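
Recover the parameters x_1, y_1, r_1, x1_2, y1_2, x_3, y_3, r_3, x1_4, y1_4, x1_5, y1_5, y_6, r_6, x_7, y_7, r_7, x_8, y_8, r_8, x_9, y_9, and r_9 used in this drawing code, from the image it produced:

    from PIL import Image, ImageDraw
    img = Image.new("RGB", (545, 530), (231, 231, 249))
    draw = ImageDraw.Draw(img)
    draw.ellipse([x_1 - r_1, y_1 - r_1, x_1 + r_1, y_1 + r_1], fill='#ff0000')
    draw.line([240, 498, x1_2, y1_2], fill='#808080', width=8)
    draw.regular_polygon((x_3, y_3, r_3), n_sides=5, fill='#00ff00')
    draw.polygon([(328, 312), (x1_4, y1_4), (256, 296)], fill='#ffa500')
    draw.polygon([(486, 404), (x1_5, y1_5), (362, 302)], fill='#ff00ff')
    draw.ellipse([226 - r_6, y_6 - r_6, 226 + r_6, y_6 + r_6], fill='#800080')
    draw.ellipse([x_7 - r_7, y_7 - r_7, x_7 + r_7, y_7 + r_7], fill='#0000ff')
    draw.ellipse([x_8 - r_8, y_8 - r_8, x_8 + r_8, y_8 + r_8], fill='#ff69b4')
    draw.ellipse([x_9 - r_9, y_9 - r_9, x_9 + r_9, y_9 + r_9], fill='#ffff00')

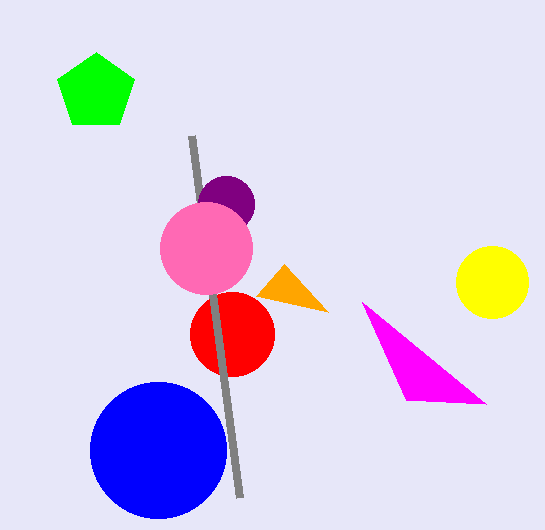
x_1 = 232, y_1 = 334, r_1 = 42, x1_2 = 192, y1_2 = 136, x_3 = 96, y_3 = 92, r_3 = 40, x1_4 = 284, y1_4 = 264, x1_5 = 406, y1_5 = 400, y_6 = 204, r_6 = 28, x_7 = 158, y_7 = 450, r_7 = 68, x_8 = 206, y_8 = 248, r_8 = 46, x_9 = 492, y_9 = 282, r_9 = 36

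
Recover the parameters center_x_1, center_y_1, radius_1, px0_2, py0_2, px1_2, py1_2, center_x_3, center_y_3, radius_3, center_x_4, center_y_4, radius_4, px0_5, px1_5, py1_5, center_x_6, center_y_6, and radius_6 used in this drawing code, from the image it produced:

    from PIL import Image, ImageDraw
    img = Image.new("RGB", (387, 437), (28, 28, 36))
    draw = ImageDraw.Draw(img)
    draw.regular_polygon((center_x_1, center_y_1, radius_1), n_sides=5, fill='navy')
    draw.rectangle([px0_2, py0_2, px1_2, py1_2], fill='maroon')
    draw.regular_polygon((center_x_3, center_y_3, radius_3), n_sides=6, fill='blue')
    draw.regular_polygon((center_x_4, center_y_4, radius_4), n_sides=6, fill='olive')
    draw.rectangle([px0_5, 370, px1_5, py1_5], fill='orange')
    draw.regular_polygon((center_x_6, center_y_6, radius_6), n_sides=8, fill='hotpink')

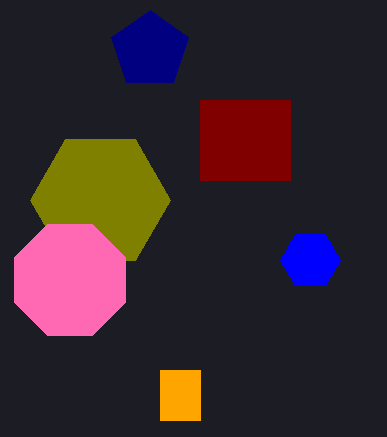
center_x_1 = 150, center_y_1 = 50, radius_1 = 40, px0_2 = 200, py0_2 = 100, px1_2 = 290, py1_2 = 180, center_x_3 = 310, center_y_3 = 260, radius_3 = 30, center_x_4 = 100, center_y_4 = 200, radius_4 = 70, px0_5 = 160, px1_5 = 200, py1_5 = 420, center_x_6 = 70, center_y_6 = 280, radius_6 = 60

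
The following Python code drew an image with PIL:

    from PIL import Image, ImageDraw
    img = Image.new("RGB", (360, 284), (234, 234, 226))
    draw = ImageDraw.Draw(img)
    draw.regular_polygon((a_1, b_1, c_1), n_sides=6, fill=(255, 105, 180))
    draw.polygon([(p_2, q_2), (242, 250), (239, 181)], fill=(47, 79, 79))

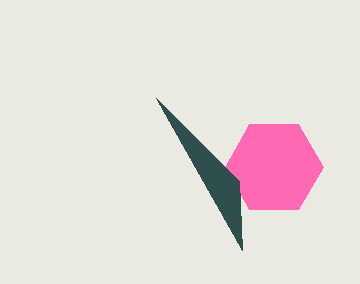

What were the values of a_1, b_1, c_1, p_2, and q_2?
a_1 = 274
b_1 = 167
c_1 = 49
p_2 = 156
q_2 = 98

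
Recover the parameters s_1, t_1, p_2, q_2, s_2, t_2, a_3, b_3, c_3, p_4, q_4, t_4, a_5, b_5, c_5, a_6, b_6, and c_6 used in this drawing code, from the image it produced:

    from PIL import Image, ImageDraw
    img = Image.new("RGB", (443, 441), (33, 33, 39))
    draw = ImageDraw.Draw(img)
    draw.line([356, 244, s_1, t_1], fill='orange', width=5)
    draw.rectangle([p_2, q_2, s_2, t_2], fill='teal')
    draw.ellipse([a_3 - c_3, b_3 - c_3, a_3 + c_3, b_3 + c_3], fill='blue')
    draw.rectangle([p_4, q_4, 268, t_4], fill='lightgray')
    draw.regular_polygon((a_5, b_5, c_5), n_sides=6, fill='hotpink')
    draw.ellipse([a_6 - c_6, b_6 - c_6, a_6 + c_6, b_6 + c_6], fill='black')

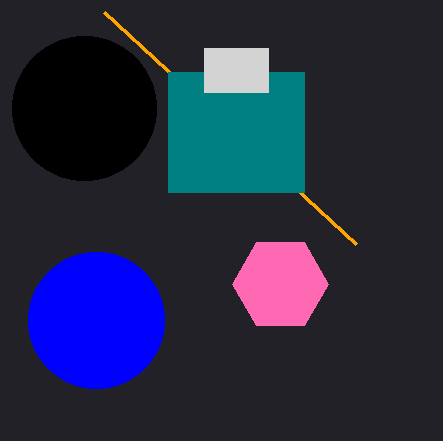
s_1 = 104, t_1 = 12, p_2 = 168, q_2 = 72, s_2 = 304, t_2 = 192, a_3 = 96, b_3 = 320, c_3 = 68, p_4 = 204, q_4 = 48, t_4 = 92, a_5 = 280, b_5 = 284, c_5 = 48, a_6 = 84, b_6 = 108, c_6 = 72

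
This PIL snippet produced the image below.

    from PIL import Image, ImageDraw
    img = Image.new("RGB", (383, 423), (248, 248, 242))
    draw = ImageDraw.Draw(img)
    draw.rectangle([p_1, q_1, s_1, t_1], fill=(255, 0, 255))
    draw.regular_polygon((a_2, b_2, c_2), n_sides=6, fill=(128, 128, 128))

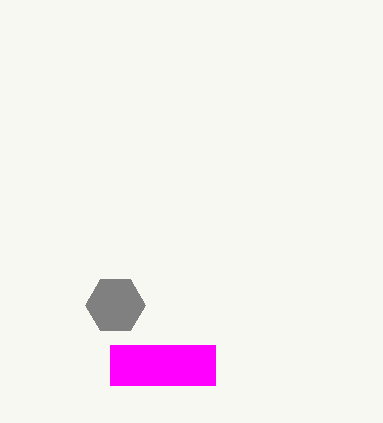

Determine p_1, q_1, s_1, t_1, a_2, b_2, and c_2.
p_1 = 110; q_1 = 345; s_1 = 215; t_1 = 385; a_2 = 115; b_2 = 305; c_2 = 30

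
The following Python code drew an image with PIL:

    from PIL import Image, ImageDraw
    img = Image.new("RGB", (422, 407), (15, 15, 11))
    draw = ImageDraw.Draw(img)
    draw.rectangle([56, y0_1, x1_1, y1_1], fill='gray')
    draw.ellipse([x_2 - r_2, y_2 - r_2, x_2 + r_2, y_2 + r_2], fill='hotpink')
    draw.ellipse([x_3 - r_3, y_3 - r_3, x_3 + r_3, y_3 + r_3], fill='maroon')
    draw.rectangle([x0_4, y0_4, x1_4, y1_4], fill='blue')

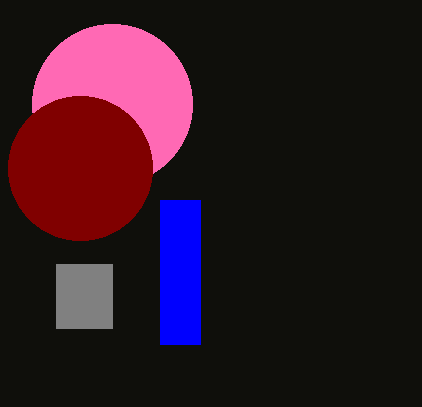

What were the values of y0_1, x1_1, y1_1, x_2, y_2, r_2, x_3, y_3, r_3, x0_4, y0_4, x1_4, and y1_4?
y0_1 = 264
x1_1 = 112
y1_1 = 328
x_2 = 112
y_2 = 104
r_2 = 80
x_3 = 80
y_3 = 168
r_3 = 72
x0_4 = 160
y0_4 = 200
x1_4 = 200
y1_4 = 344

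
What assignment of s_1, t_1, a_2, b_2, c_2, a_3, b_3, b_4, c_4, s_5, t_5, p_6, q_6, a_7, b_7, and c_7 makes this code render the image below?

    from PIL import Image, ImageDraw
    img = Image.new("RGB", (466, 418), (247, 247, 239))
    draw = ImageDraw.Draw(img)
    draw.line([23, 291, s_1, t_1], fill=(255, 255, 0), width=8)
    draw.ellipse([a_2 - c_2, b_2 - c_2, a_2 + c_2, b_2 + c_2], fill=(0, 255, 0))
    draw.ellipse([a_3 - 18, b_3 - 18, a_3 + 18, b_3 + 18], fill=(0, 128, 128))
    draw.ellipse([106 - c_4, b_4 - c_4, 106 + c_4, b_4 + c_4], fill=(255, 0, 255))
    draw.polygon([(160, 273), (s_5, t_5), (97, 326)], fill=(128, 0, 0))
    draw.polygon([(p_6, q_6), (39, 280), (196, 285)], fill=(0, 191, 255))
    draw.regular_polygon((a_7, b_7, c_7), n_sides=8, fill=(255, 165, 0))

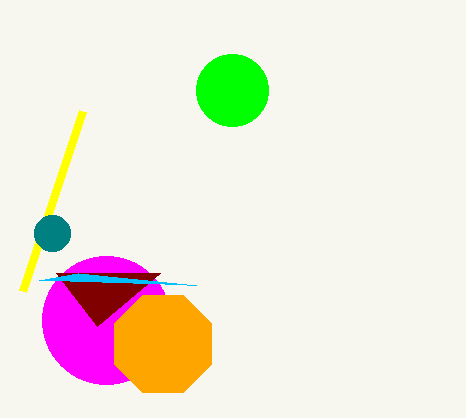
s_1 = 83, t_1 = 111, a_2 = 232, b_2 = 90, c_2 = 36, a_3 = 52, b_3 = 233, b_4 = 320, c_4 = 64, s_5 = 56, t_5 = 273, p_6 = 78, q_6 = 273, a_7 = 163, b_7 = 344, c_7 = 53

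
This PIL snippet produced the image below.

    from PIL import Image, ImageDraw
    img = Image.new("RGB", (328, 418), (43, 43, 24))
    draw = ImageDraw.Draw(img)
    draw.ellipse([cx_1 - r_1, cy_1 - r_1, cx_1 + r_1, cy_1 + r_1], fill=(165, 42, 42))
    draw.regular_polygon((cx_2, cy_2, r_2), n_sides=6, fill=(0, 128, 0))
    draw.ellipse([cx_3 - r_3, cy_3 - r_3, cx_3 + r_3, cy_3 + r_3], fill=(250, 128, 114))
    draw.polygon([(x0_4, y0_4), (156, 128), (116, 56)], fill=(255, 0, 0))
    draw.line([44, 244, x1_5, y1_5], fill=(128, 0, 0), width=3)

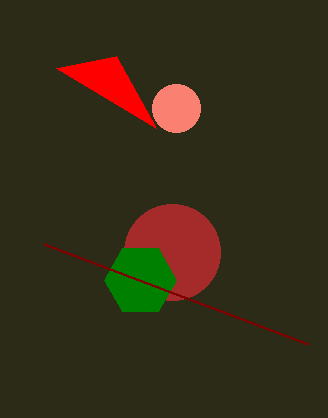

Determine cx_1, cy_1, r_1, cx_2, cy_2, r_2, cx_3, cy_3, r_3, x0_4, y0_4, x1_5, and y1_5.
cx_1 = 172, cy_1 = 252, r_1 = 48, cx_2 = 140, cy_2 = 280, r_2 = 36, cx_3 = 176, cy_3 = 108, r_3 = 24, x0_4 = 56, y0_4 = 68, x1_5 = 308, y1_5 = 344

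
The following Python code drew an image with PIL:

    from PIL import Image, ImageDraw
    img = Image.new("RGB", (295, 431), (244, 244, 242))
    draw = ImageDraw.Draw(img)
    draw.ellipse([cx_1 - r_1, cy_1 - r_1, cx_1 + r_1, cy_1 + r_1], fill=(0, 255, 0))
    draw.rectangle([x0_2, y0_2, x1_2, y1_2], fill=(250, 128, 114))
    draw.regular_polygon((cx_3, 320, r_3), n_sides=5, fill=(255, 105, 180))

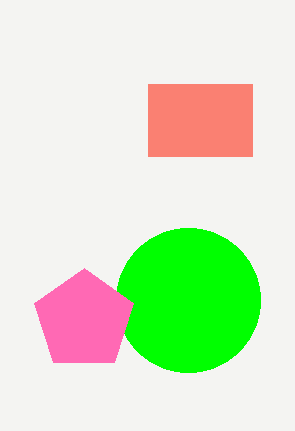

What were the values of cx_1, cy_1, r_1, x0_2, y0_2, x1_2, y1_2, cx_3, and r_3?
cx_1 = 188
cy_1 = 300
r_1 = 72
x0_2 = 148
y0_2 = 84
x1_2 = 252
y1_2 = 156
cx_3 = 84
r_3 = 52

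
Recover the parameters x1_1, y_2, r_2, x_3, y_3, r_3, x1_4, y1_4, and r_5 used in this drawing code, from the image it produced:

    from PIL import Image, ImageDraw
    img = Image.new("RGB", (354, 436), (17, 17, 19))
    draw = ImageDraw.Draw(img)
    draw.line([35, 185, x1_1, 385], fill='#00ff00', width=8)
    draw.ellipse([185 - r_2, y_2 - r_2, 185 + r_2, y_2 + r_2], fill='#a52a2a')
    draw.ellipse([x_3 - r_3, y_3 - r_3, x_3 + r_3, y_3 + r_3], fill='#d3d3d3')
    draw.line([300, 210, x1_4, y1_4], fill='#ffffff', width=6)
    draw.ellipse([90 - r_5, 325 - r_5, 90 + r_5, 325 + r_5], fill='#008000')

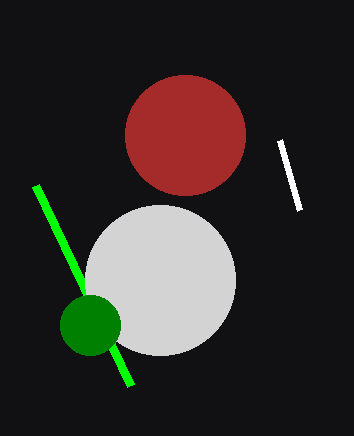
x1_1 = 130
y_2 = 135
r_2 = 60
x_3 = 160
y_3 = 280
r_3 = 75
x1_4 = 280
y1_4 = 140
r_5 = 30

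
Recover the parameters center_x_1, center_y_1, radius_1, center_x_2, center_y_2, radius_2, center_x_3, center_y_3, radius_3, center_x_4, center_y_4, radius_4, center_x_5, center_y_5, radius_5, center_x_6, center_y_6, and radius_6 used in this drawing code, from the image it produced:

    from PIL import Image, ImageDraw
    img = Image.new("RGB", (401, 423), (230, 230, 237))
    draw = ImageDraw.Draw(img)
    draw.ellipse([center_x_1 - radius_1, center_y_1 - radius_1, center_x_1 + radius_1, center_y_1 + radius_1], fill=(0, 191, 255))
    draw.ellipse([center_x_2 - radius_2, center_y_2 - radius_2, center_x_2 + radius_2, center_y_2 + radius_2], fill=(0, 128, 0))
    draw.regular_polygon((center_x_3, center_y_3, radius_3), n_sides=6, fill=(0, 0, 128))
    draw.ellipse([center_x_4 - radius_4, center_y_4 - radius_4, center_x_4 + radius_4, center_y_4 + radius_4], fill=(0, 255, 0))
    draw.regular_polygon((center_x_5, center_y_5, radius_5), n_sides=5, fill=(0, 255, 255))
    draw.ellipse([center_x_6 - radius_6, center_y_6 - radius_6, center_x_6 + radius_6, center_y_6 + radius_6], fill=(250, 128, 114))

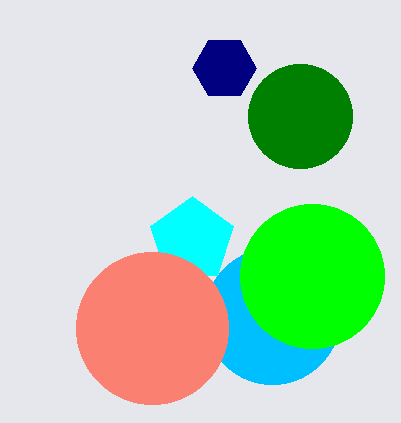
center_x_1 = 272; center_y_1 = 316; radius_1 = 68; center_x_2 = 300; center_y_2 = 116; radius_2 = 52; center_x_3 = 224; center_y_3 = 68; radius_3 = 32; center_x_4 = 312; center_y_4 = 276; radius_4 = 72; center_x_5 = 192; center_y_5 = 240; radius_5 = 44; center_x_6 = 152; center_y_6 = 328; radius_6 = 76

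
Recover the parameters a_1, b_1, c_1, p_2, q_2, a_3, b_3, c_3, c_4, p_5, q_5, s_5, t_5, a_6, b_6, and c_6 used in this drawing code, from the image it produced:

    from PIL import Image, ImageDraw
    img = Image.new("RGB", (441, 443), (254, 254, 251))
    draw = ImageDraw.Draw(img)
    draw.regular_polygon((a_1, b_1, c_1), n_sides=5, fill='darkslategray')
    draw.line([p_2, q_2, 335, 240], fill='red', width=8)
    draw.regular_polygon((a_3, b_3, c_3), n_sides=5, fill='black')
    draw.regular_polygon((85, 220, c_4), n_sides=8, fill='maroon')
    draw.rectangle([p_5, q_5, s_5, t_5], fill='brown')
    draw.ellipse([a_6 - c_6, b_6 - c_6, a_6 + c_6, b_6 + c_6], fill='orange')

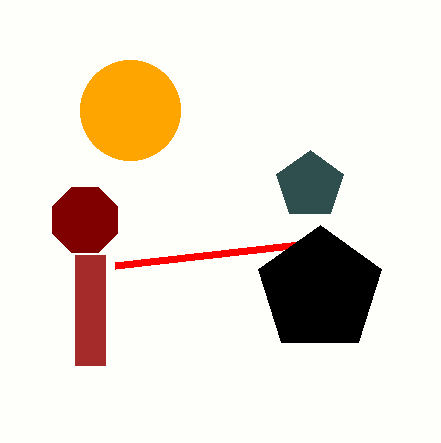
a_1 = 310
b_1 = 185
c_1 = 35
p_2 = 115
q_2 = 265
a_3 = 320
b_3 = 290
c_3 = 65
c_4 = 35
p_5 = 75
q_5 = 255
s_5 = 105
t_5 = 365
a_6 = 130
b_6 = 110
c_6 = 50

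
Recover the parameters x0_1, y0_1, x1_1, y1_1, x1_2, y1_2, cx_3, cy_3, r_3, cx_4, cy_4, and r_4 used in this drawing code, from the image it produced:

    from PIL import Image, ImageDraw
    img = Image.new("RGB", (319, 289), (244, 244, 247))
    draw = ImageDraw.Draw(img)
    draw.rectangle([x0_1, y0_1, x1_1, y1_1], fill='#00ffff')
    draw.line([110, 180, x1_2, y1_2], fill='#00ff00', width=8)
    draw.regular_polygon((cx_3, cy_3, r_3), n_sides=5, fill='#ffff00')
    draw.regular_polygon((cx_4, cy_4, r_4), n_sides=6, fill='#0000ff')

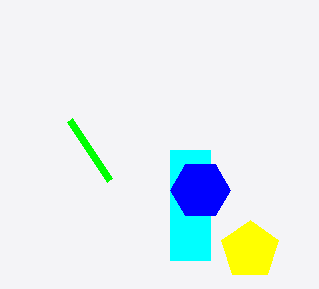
x0_1 = 170
y0_1 = 150
x1_1 = 210
y1_1 = 260
x1_2 = 70
y1_2 = 120
cx_3 = 250
cy_3 = 250
r_3 = 30
cx_4 = 200
cy_4 = 190
r_4 = 30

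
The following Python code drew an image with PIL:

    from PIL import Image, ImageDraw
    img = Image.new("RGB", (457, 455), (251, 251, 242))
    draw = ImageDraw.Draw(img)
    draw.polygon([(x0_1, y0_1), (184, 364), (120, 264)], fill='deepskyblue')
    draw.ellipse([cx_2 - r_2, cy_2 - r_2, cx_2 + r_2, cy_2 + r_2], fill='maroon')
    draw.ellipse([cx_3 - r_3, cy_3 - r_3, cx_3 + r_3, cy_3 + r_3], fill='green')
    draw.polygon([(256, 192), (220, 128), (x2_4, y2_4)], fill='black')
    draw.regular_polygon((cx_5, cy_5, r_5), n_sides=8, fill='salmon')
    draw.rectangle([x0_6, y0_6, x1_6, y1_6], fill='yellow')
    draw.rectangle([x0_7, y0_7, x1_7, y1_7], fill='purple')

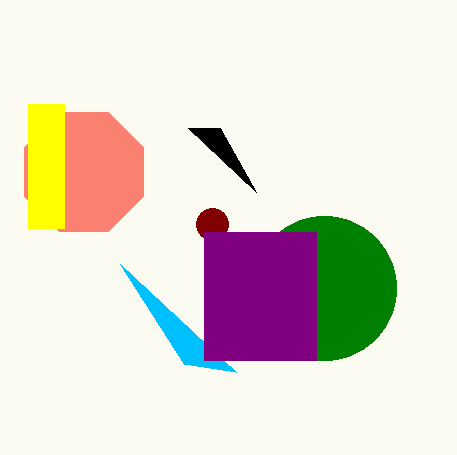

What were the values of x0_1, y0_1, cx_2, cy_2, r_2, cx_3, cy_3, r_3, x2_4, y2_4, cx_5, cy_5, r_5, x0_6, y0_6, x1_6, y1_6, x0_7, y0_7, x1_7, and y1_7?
x0_1 = 236; y0_1 = 372; cx_2 = 212; cy_2 = 224; r_2 = 16; cx_3 = 324; cy_3 = 288; r_3 = 72; x2_4 = 188; y2_4 = 128; cx_5 = 84; cy_5 = 172; r_5 = 64; x0_6 = 28; y0_6 = 104; x1_6 = 64; y1_6 = 228; x0_7 = 204; y0_7 = 232; x1_7 = 316; y1_7 = 360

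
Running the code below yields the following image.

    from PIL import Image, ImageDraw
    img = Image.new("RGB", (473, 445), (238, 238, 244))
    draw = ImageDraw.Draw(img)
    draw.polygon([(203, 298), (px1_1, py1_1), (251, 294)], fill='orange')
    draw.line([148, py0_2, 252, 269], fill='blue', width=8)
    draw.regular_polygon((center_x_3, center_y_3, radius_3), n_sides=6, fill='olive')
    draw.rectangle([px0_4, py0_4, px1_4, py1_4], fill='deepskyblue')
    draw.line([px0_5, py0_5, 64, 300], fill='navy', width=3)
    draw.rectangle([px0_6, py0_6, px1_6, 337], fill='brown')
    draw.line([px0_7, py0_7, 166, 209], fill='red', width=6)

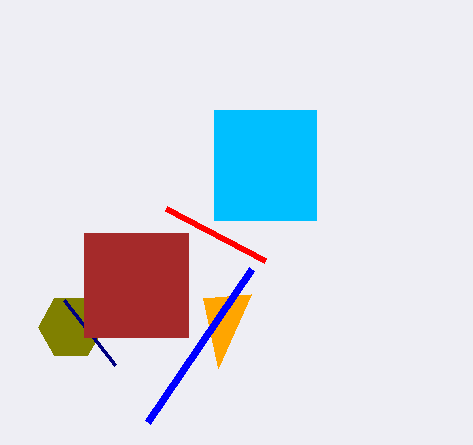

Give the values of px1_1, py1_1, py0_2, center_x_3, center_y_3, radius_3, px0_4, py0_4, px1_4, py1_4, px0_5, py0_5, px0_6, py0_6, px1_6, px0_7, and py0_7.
px1_1 = 218, py1_1 = 368, py0_2 = 422, center_x_3 = 71, center_y_3 = 327, radius_3 = 33, px0_4 = 214, py0_4 = 110, px1_4 = 316, py1_4 = 220, px0_5 = 115, py0_5 = 365, px0_6 = 84, py0_6 = 233, px1_6 = 188, px0_7 = 265, py0_7 = 261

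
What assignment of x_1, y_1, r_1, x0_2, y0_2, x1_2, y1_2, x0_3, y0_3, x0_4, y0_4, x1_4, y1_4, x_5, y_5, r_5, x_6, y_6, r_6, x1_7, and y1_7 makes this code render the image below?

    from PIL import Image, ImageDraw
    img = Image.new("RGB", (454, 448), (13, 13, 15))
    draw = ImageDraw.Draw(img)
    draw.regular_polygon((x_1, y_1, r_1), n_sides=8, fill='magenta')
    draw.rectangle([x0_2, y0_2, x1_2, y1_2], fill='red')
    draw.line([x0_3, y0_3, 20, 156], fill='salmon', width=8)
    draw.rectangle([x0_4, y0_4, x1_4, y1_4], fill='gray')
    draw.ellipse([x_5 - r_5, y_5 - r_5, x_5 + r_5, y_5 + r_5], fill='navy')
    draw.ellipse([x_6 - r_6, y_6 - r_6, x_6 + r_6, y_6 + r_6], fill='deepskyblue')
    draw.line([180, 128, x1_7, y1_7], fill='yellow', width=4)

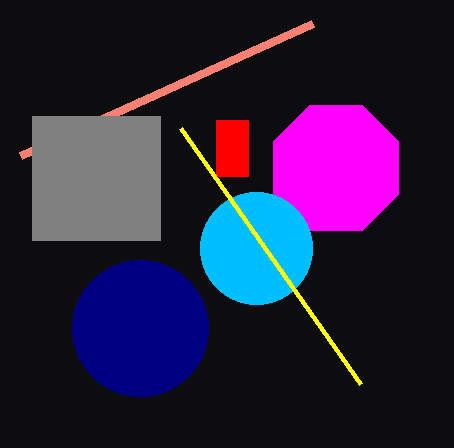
x_1 = 336
y_1 = 168
r_1 = 68
x0_2 = 216
y0_2 = 120
x1_2 = 248
y1_2 = 176
x0_3 = 312
y0_3 = 24
x0_4 = 32
y0_4 = 116
x1_4 = 160
y1_4 = 240
x_5 = 140
y_5 = 328
r_5 = 68
x_6 = 256
y_6 = 248
r_6 = 56
x1_7 = 360
y1_7 = 384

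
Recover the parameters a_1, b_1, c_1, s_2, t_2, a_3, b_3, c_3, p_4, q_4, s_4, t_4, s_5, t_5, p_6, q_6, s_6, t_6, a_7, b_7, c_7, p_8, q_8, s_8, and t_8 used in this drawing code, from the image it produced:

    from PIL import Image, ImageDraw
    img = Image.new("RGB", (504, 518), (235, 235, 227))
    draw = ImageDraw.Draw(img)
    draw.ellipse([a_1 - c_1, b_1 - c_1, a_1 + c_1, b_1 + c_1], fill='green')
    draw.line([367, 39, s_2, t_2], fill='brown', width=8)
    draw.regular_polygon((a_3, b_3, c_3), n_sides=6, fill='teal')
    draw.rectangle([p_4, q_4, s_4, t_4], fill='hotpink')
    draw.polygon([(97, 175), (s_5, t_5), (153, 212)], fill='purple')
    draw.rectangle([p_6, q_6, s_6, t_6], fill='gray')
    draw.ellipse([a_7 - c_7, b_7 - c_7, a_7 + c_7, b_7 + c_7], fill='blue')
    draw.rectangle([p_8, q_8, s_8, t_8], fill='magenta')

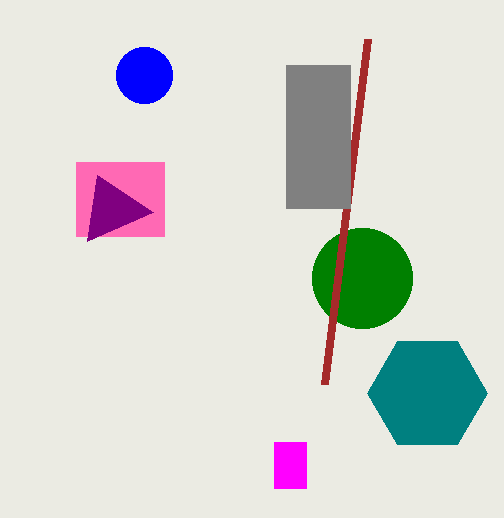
a_1 = 362
b_1 = 278
c_1 = 50
s_2 = 324
t_2 = 384
a_3 = 427
b_3 = 393
c_3 = 60
p_4 = 76
q_4 = 162
s_4 = 164
t_4 = 236
s_5 = 87
t_5 = 241
p_6 = 286
q_6 = 65
s_6 = 350
t_6 = 208
a_7 = 144
b_7 = 75
c_7 = 28
p_8 = 274
q_8 = 442
s_8 = 306
t_8 = 488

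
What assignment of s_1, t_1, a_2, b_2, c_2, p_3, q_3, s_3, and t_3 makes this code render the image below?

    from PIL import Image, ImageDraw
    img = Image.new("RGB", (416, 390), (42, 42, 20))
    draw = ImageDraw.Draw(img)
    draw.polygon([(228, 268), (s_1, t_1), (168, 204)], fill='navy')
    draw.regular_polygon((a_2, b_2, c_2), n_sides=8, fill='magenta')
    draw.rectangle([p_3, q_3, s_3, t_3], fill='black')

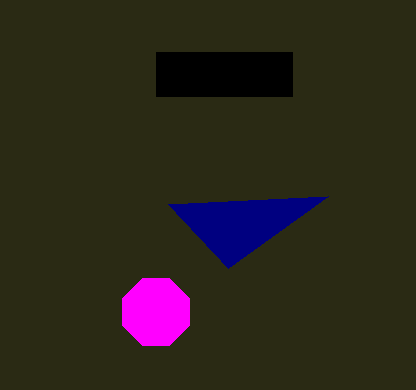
s_1 = 328
t_1 = 196
a_2 = 156
b_2 = 312
c_2 = 36
p_3 = 156
q_3 = 52
s_3 = 292
t_3 = 96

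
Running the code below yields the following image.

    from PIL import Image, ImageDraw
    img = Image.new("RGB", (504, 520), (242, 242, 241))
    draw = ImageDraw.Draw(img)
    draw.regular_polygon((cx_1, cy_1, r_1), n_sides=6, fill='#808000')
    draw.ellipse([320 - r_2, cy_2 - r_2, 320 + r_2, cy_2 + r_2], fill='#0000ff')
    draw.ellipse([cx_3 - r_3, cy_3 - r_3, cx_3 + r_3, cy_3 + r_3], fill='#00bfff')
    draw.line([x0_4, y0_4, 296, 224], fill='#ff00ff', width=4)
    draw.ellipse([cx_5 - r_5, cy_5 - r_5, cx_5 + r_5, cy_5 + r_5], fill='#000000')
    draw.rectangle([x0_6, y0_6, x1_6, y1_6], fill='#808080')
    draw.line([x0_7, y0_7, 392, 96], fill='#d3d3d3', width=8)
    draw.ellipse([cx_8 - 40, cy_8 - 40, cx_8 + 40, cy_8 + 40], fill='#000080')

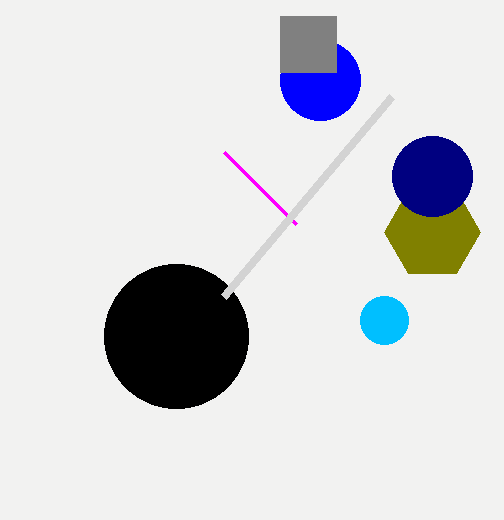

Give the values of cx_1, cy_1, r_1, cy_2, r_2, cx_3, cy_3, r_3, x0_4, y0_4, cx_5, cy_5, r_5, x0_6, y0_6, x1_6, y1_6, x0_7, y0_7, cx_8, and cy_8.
cx_1 = 432, cy_1 = 232, r_1 = 48, cy_2 = 80, r_2 = 40, cx_3 = 384, cy_3 = 320, r_3 = 24, x0_4 = 224, y0_4 = 152, cx_5 = 176, cy_5 = 336, r_5 = 72, x0_6 = 280, y0_6 = 16, x1_6 = 336, y1_6 = 72, x0_7 = 224, y0_7 = 296, cx_8 = 432, cy_8 = 176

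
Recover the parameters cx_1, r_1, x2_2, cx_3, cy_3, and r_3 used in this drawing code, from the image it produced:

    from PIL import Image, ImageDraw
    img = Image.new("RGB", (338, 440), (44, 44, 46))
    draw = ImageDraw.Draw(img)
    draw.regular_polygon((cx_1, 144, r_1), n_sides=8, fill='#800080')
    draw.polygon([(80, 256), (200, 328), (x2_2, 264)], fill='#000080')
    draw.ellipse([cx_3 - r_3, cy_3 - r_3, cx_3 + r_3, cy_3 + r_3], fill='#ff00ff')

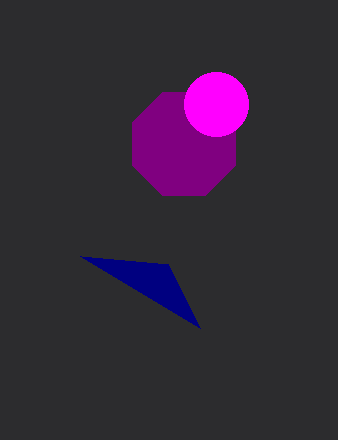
cx_1 = 184
r_1 = 56
x2_2 = 168
cx_3 = 216
cy_3 = 104
r_3 = 32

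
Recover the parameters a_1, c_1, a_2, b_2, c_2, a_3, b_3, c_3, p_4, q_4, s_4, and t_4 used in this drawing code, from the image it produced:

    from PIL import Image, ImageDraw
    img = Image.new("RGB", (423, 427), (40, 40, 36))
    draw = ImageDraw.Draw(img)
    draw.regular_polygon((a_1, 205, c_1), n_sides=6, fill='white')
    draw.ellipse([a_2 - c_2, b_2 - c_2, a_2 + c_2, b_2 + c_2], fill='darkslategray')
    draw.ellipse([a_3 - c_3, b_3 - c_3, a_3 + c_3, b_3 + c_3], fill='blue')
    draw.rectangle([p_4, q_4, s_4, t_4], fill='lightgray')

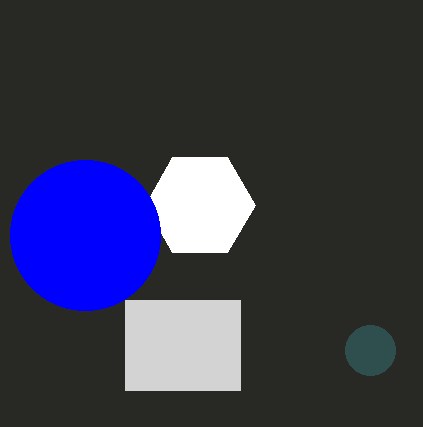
a_1 = 200, c_1 = 55, a_2 = 370, b_2 = 350, c_2 = 25, a_3 = 85, b_3 = 235, c_3 = 75, p_4 = 125, q_4 = 300, s_4 = 240, t_4 = 390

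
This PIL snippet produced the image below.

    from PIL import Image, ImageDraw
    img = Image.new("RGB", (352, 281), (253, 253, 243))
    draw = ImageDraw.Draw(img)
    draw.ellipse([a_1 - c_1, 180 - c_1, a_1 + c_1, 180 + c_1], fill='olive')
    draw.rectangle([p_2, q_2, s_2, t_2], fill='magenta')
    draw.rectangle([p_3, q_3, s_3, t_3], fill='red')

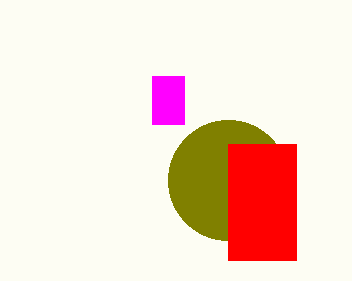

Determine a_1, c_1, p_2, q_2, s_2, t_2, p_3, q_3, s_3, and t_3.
a_1 = 228
c_1 = 60
p_2 = 152
q_2 = 76
s_2 = 184
t_2 = 124
p_3 = 228
q_3 = 144
s_3 = 296
t_3 = 260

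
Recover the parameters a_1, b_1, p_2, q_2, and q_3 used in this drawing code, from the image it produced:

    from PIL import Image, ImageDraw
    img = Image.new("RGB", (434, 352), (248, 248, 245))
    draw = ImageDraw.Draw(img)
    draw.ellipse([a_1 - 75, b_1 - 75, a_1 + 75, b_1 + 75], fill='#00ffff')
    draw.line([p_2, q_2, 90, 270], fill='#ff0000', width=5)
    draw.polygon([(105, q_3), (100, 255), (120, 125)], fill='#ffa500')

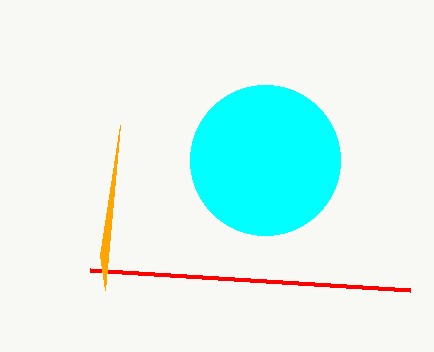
a_1 = 265; b_1 = 160; p_2 = 410; q_2 = 290; q_3 = 290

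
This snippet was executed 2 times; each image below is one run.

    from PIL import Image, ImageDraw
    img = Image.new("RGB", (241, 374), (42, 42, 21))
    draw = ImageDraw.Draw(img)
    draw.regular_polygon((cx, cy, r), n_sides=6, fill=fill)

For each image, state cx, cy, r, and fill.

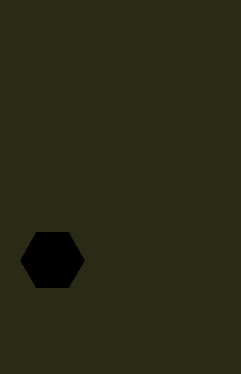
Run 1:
cx = 52, cy = 260, r = 32, fill = 'black'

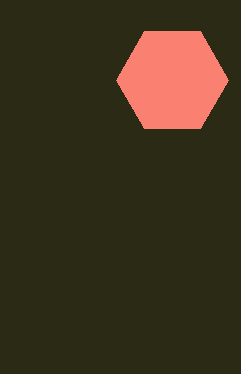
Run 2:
cx = 172
cy = 80
r = 56
fill = 'salmon'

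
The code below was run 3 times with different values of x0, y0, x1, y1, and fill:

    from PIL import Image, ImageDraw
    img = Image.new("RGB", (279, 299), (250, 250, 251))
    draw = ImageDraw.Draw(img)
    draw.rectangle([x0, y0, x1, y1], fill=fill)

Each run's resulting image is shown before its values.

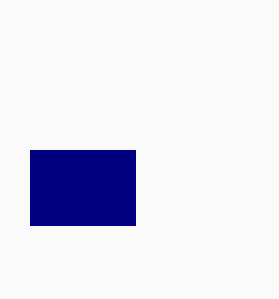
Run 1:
x0 = 30
y0 = 150
x1 = 135
y1 = 225
fill = 'navy'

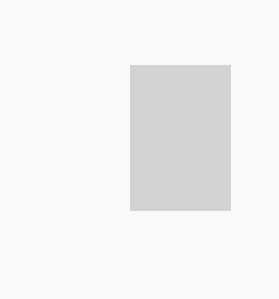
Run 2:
x0 = 130, y0 = 65, x1 = 230, y1 = 210, fill = 'lightgray'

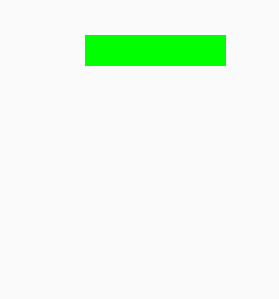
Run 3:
x0 = 85; y0 = 35; x1 = 225; y1 = 65; fill = 'lime'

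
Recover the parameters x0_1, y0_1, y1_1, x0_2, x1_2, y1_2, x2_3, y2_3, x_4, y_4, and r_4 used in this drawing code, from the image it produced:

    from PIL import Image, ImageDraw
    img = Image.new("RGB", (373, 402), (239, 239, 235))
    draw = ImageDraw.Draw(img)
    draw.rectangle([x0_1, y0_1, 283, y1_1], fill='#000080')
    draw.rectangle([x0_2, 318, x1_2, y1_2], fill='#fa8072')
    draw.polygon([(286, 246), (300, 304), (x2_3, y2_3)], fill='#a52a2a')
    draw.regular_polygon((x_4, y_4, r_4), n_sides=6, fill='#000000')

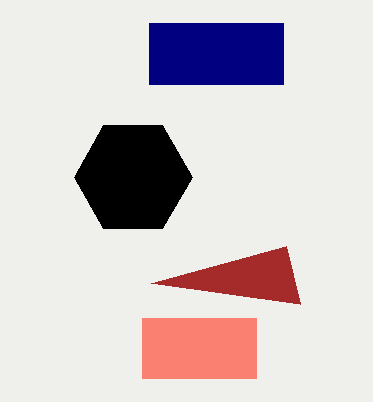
x0_1 = 149
y0_1 = 23
y1_1 = 84
x0_2 = 142
x1_2 = 256
y1_2 = 378
x2_3 = 151
y2_3 = 283
x_4 = 133
y_4 = 177
r_4 = 59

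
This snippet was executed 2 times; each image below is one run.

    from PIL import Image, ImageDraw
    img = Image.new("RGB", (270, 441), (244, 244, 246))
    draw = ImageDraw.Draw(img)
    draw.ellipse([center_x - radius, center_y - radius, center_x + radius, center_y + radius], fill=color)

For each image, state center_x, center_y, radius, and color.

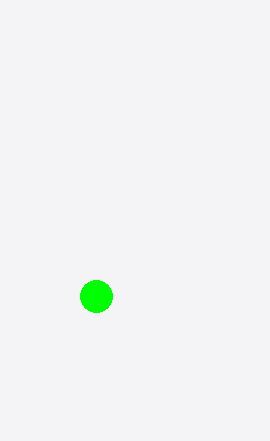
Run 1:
center_x = 96, center_y = 296, radius = 16, color = 'lime'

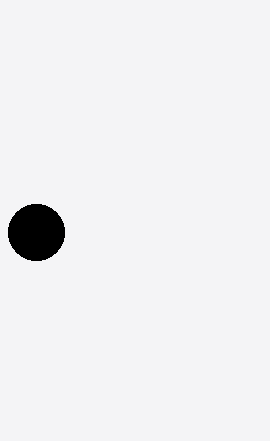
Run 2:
center_x = 36
center_y = 232
radius = 28
color = 'black'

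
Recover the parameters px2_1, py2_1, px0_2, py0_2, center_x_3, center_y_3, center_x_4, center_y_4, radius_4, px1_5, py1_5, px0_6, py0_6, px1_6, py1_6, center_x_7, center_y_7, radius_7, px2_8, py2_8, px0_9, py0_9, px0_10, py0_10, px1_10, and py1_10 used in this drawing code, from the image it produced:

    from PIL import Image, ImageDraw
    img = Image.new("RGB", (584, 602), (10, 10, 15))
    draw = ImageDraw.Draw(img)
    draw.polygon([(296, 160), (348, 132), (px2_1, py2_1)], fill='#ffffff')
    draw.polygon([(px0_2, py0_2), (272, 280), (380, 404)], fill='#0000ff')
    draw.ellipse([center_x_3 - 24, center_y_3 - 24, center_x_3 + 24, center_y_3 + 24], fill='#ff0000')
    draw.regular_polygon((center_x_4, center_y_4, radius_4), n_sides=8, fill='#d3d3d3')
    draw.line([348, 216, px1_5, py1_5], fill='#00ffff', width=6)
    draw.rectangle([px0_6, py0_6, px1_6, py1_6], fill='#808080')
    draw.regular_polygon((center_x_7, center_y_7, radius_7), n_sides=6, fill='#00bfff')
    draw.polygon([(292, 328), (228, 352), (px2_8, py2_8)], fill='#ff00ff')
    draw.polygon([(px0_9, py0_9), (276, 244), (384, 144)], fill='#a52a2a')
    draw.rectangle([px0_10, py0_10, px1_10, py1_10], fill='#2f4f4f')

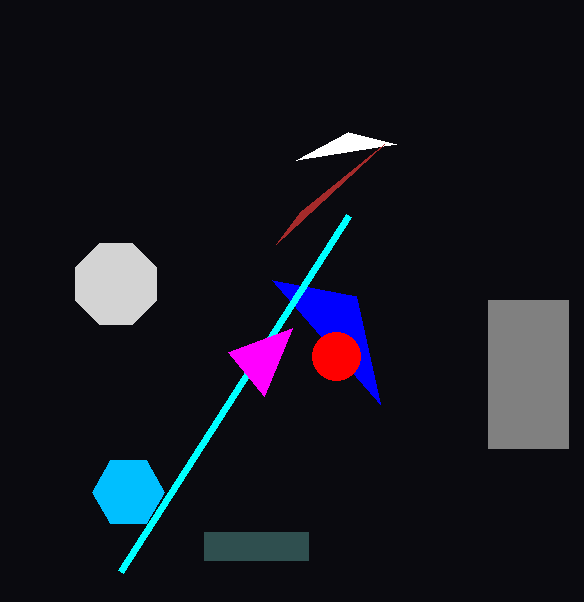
px2_1 = 396, py2_1 = 144, px0_2 = 356, py0_2 = 296, center_x_3 = 336, center_y_3 = 356, center_x_4 = 116, center_y_4 = 284, radius_4 = 44, px1_5 = 120, py1_5 = 572, px0_6 = 488, py0_6 = 300, px1_6 = 568, py1_6 = 448, center_x_7 = 128, center_y_7 = 492, radius_7 = 36, px2_8 = 264, py2_8 = 396, px0_9 = 300, py0_9 = 212, px0_10 = 204, py0_10 = 532, px1_10 = 308, py1_10 = 560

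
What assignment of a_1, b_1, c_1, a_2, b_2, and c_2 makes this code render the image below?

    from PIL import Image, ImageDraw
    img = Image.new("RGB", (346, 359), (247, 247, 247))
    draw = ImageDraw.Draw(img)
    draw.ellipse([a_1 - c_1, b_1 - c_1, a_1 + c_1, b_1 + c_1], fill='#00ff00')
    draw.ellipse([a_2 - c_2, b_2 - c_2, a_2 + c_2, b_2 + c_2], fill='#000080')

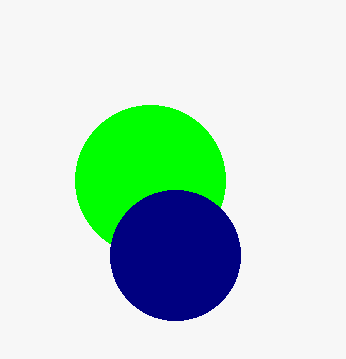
a_1 = 150, b_1 = 180, c_1 = 75, a_2 = 175, b_2 = 255, c_2 = 65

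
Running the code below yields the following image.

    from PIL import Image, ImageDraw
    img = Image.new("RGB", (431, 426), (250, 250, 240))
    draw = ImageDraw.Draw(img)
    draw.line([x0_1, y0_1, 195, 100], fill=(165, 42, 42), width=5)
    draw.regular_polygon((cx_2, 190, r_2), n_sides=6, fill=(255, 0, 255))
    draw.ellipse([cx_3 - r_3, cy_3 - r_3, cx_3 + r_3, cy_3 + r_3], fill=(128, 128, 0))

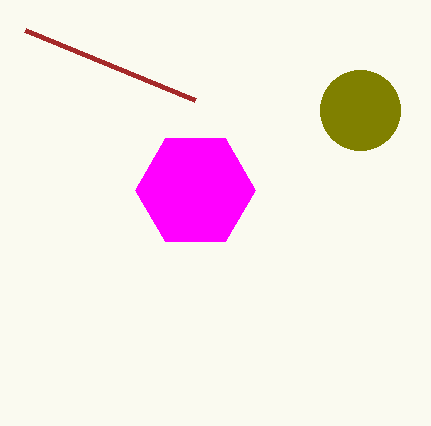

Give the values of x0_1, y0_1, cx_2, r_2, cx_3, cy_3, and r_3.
x0_1 = 25, y0_1 = 30, cx_2 = 195, r_2 = 60, cx_3 = 360, cy_3 = 110, r_3 = 40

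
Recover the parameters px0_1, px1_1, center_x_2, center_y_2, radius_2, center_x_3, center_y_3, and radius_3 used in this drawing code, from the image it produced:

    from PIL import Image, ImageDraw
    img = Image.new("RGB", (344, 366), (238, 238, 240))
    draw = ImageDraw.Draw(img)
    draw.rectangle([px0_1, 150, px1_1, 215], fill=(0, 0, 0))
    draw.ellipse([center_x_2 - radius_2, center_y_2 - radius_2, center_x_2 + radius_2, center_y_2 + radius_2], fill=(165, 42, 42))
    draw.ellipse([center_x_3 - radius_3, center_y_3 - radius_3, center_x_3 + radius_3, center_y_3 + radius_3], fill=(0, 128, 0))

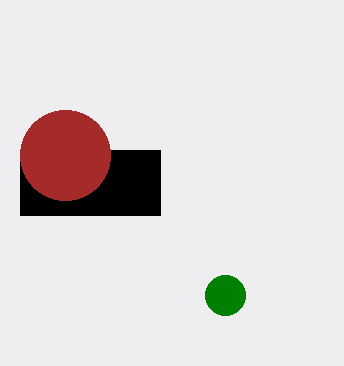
px0_1 = 20
px1_1 = 160
center_x_2 = 65
center_y_2 = 155
radius_2 = 45
center_x_3 = 225
center_y_3 = 295
radius_3 = 20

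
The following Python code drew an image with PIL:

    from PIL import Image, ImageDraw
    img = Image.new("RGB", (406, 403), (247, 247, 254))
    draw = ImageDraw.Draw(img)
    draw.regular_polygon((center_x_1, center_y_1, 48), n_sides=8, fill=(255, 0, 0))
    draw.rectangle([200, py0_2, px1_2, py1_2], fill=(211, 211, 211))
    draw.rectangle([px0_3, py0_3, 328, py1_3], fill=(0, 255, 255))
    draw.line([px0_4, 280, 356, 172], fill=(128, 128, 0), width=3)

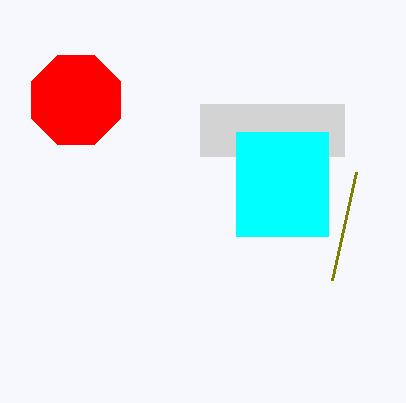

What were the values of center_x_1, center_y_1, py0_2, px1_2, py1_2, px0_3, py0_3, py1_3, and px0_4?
center_x_1 = 76
center_y_1 = 100
py0_2 = 104
px1_2 = 344
py1_2 = 156
px0_3 = 236
py0_3 = 132
py1_3 = 236
px0_4 = 332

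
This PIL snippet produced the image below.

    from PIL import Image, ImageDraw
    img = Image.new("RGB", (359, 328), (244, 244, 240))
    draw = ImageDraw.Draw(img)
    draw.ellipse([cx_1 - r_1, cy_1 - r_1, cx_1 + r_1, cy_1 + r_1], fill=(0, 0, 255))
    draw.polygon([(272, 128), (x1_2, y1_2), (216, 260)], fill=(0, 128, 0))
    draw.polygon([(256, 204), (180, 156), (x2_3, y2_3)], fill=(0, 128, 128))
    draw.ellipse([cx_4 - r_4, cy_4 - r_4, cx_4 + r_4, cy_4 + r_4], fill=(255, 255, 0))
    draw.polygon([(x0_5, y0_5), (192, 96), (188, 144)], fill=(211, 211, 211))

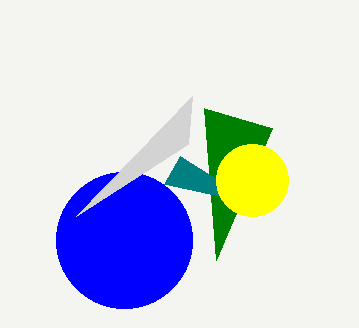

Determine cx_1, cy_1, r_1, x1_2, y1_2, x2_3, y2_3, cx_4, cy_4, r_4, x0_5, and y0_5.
cx_1 = 124
cy_1 = 240
r_1 = 68
x1_2 = 204
y1_2 = 108
x2_3 = 164
y2_3 = 184
cx_4 = 252
cy_4 = 180
r_4 = 36
x0_5 = 76
y0_5 = 216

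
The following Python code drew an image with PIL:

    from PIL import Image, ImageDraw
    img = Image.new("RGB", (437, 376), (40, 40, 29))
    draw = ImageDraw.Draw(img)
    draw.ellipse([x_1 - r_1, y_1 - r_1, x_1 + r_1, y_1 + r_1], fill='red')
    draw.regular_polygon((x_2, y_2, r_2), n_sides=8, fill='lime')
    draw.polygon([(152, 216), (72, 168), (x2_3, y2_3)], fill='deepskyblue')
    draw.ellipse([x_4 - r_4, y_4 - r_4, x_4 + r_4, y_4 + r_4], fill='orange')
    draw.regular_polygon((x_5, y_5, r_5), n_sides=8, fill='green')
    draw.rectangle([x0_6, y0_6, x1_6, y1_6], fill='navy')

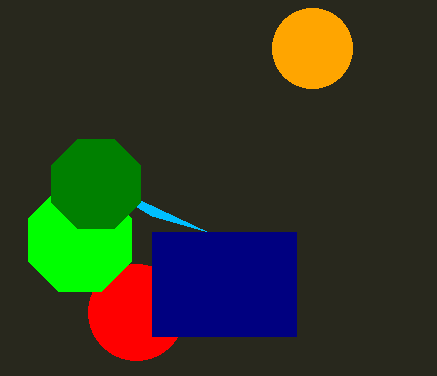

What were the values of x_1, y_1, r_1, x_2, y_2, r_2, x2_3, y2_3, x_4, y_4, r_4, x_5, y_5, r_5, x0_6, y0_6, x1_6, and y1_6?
x_1 = 136
y_1 = 312
r_1 = 48
x_2 = 80
y_2 = 240
r_2 = 56
x2_3 = 208
y2_3 = 232
x_4 = 312
y_4 = 48
r_4 = 40
x_5 = 96
y_5 = 184
r_5 = 48
x0_6 = 152
y0_6 = 232
x1_6 = 296
y1_6 = 336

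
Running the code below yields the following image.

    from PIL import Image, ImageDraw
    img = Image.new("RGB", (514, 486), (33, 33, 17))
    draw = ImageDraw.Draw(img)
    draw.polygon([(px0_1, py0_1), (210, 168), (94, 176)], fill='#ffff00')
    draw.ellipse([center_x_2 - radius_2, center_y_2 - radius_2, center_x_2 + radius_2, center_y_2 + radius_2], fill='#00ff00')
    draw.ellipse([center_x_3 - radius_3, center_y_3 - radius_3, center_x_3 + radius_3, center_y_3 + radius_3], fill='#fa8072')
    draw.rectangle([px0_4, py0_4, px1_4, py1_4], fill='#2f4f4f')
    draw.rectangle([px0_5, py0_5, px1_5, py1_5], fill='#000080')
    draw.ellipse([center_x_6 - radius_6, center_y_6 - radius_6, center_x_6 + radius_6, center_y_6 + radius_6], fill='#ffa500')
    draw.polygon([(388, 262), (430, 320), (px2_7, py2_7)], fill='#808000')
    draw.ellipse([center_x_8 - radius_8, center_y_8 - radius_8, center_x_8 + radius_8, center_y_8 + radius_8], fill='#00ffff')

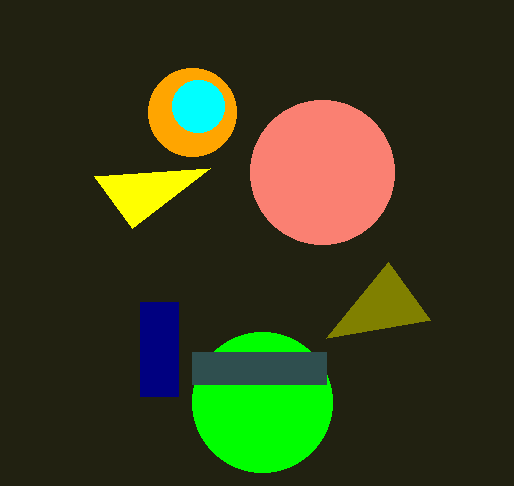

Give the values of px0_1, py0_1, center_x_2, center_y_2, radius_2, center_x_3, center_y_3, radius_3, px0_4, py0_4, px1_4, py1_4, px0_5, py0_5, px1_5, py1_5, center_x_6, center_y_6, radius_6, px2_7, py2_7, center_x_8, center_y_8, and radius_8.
px0_1 = 132, py0_1 = 228, center_x_2 = 262, center_y_2 = 402, radius_2 = 70, center_x_3 = 322, center_y_3 = 172, radius_3 = 72, px0_4 = 192, py0_4 = 352, px1_4 = 326, py1_4 = 384, px0_5 = 140, py0_5 = 302, px1_5 = 178, py1_5 = 396, center_x_6 = 192, center_y_6 = 112, radius_6 = 44, px2_7 = 326, py2_7 = 338, center_x_8 = 198, center_y_8 = 106, radius_8 = 26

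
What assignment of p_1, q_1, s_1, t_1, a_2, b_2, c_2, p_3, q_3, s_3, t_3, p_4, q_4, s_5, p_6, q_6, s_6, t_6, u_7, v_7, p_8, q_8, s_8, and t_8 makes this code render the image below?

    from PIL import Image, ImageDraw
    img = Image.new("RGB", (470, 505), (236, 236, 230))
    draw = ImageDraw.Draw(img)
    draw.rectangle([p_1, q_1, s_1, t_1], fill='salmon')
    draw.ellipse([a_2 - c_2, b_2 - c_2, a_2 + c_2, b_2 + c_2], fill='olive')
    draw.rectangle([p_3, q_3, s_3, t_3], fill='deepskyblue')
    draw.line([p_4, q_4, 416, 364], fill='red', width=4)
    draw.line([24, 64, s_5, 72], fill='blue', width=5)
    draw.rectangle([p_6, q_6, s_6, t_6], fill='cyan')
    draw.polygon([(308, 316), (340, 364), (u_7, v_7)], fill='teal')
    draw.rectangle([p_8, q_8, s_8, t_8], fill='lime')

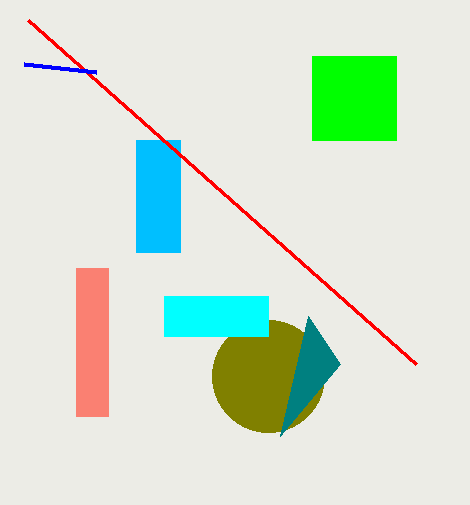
p_1 = 76
q_1 = 268
s_1 = 108
t_1 = 416
a_2 = 268
b_2 = 376
c_2 = 56
p_3 = 136
q_3 = 140
s_3 = 180
t_3 = 252
p_4 = 28
q_4 = 20
s_5 = 96
p_6 = 164
q_6 = 296
s_6 = 268
t_6 = 336
u_7 = 280
v_7 = 436
p_8 = 312
q_8 = 56
s_8 = 396
t_8 = 140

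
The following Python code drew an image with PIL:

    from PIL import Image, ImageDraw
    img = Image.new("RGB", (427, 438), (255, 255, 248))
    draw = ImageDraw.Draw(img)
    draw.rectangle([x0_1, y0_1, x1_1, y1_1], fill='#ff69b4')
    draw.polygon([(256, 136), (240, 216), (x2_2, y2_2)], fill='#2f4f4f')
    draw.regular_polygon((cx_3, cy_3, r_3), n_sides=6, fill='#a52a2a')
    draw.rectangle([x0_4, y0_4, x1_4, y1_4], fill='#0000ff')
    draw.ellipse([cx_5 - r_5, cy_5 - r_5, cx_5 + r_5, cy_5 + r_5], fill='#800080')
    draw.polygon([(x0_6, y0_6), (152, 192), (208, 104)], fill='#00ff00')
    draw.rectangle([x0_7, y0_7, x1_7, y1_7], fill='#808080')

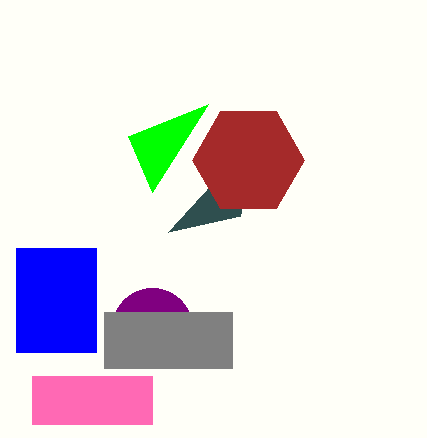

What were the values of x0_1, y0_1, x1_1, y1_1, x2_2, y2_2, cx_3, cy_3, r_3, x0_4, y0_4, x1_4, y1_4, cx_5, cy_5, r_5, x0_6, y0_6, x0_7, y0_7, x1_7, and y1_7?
x0_1 = 32, y0_1 = 376, x1_1 = 152, y1_1 = 424, x2_2 = 168, y2_2 = 232, cx_3 = 248, cy_3 = 160, r_3 = 56, x0_4 = 16, y0_4 = 248, x1_4 = 96, y1_4 = 352, cx_5 = 152, cy_5 = 328, r_5 = 40, x0_6 = 128, y0_6 = 136, x0_7 = 104, y0_7 = 312, x1_7 = 232, y1_7 = 368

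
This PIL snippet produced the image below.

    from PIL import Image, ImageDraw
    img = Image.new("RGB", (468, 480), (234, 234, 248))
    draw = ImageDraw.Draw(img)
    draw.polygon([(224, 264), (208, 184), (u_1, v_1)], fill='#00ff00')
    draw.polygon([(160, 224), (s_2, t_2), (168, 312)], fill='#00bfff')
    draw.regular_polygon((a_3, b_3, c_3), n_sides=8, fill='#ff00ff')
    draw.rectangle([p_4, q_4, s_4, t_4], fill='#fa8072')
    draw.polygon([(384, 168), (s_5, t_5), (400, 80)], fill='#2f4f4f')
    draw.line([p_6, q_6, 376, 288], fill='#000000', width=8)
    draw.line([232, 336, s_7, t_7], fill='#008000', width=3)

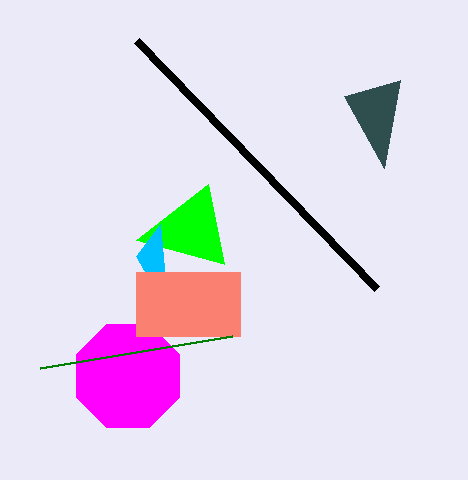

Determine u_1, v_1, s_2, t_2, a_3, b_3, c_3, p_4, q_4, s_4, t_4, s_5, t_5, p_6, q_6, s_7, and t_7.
u_1 = 136; v_1 = 240; s_2 = 136; t_2 = 256; a_3 = 128; b_3 = 376; c_3 = 56; p_4 = 136; q_4 = 272; s_4 = 240; t_4 = 336; s_5 = 344; t_5 = 96; p_6 = 136; q_6 = 40; s_7 = 40; t_7 = 368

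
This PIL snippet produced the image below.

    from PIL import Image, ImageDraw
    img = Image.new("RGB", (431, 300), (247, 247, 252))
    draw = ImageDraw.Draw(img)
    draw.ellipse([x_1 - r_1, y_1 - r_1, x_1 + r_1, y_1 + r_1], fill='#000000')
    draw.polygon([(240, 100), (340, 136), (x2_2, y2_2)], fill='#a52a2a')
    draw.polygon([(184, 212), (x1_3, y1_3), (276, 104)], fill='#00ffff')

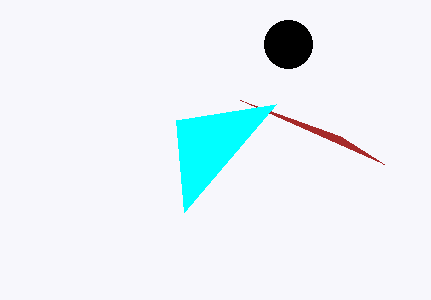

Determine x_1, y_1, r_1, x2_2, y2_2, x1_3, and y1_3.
x_1 = 288, y_1 = 44, r_1 = 24, x2_2 = 384, y2_2 = 164, x1_3 = 176, y1_3 = 120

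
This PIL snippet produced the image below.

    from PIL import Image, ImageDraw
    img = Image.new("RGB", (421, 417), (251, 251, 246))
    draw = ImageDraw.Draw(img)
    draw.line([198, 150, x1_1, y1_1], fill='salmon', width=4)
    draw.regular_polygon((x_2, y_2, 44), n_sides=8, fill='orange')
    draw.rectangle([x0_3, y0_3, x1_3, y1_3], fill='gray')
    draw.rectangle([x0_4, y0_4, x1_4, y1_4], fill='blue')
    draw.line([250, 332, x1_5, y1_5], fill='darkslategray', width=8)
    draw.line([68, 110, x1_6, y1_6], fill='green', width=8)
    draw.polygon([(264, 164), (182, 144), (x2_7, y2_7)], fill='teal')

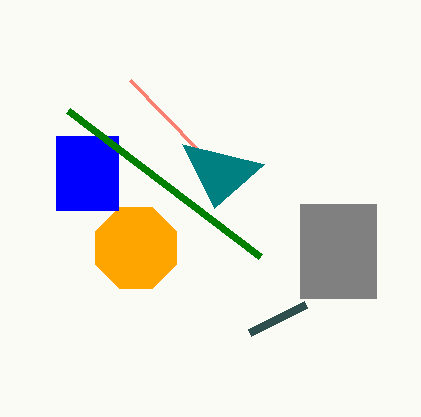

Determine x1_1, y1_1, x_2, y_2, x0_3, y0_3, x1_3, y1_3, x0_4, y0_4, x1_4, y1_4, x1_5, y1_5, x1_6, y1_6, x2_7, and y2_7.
x1_1 = 130, y1_1 = 80, x_2 = 136, y_2 = 248, x0_3 = 300, y0_3 = 204, x1_3 = 376, y1_3 = 298, x0_4 = 56, y0_4 = 136, x1_4 = 118, y1_4 = 210, x1_5 = 306, y1_5 = 304, x1_6 = 260, y1_6 = 256, x2_7 = 214, y2_7 = 208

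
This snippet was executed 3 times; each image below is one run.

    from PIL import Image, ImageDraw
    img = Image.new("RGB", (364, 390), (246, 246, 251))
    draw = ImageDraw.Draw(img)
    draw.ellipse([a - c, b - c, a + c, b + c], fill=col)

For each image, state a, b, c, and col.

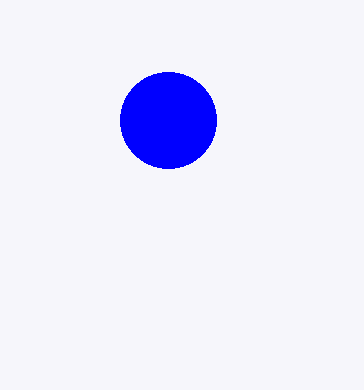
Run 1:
a = 168, b = 120, c = 48, col = 'blue'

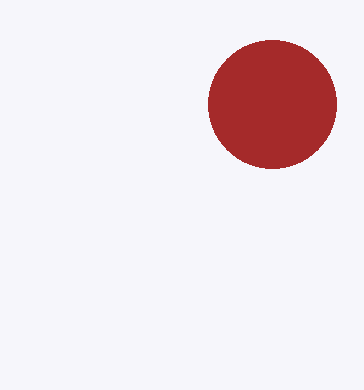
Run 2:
a = 272, b = 104, c = 64, col = 'brown'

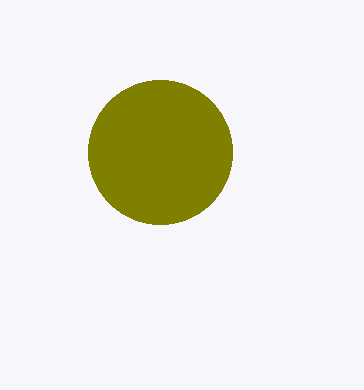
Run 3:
a = 160, b = 152, c = 72, col = 'olive'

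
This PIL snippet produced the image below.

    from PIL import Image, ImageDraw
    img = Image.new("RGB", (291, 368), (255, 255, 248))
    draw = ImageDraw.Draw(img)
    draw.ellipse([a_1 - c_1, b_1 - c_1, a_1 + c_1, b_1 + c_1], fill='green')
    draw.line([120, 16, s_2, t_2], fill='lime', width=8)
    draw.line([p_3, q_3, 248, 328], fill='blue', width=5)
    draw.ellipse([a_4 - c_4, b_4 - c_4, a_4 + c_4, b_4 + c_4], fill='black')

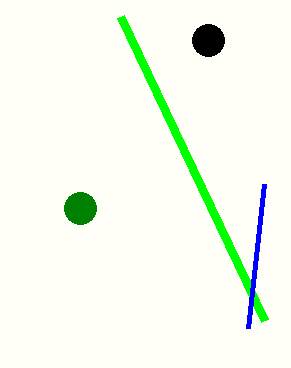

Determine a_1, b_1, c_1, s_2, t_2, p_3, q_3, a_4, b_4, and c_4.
a_1 = 80
b_1 = 208
c_1 = 16
s_2 = 264
t_2 = 320
p_3 = 264
q_3 = 184
a_4 = 208
b_4 = 40
c_4 = 16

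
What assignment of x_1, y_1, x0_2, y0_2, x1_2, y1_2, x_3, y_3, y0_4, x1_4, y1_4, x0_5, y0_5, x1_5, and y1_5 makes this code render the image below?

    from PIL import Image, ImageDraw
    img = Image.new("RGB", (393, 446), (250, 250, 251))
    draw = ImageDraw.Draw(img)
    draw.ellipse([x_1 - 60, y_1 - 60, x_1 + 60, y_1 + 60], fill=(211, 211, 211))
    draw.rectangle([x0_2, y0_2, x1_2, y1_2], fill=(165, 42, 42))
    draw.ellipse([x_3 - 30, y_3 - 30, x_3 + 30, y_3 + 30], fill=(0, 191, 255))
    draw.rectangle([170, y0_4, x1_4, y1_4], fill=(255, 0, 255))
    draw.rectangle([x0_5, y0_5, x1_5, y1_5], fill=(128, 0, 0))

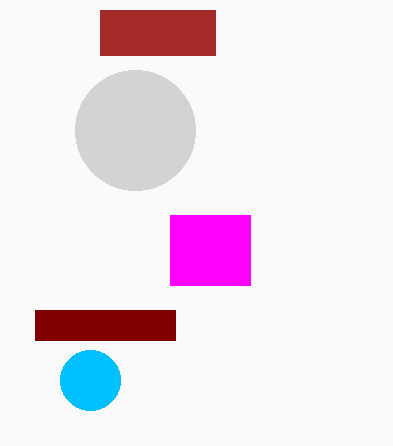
x_1 = 135, y_1 = 130, x0_2 = 100, y0_2 = 10, x1_2 = 215, y1_2 = 55, x_3 = 90, y_3 = 380, y0_4 = 215, x1_4 = 250, y1_4 = 285, x0_5 = 35, y0_5 = 310, x1_5 = 175, y1_5 = 340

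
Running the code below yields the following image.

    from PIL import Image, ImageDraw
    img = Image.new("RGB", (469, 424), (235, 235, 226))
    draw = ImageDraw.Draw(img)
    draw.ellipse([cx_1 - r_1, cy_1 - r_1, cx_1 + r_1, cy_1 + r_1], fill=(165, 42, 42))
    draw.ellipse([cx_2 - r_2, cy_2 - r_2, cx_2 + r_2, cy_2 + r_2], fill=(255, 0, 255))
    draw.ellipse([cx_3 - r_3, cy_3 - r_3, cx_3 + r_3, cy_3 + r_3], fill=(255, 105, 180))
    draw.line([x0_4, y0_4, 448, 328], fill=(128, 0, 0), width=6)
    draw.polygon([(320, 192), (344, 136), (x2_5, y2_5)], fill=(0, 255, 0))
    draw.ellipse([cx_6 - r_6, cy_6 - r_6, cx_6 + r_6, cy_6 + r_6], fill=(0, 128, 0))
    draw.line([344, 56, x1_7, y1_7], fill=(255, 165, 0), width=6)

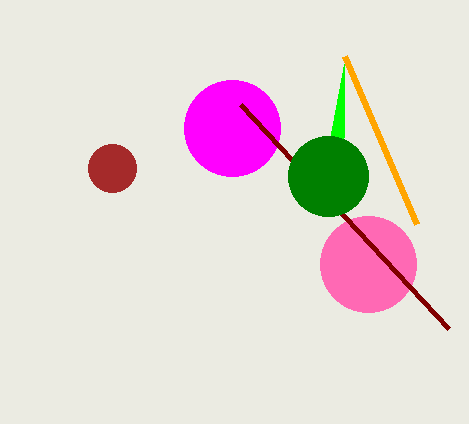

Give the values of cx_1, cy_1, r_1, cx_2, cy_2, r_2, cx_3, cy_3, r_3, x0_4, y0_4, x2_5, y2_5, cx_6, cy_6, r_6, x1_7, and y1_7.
cx_1 = 112; cy_1 = 168; r_1 = 24; cx_2 = 232; cy_2 = 128; r_2 = 48; cx_3 = 368; cy_3 = 264; r_3 = 48; x0_4 = 240; y0_4 = 104; x2_5 = 344; y2_5 = 64; cx_6 = 328; cy_6 = 176; r_6 = 40; x1_7 = 416; y1_7 = 224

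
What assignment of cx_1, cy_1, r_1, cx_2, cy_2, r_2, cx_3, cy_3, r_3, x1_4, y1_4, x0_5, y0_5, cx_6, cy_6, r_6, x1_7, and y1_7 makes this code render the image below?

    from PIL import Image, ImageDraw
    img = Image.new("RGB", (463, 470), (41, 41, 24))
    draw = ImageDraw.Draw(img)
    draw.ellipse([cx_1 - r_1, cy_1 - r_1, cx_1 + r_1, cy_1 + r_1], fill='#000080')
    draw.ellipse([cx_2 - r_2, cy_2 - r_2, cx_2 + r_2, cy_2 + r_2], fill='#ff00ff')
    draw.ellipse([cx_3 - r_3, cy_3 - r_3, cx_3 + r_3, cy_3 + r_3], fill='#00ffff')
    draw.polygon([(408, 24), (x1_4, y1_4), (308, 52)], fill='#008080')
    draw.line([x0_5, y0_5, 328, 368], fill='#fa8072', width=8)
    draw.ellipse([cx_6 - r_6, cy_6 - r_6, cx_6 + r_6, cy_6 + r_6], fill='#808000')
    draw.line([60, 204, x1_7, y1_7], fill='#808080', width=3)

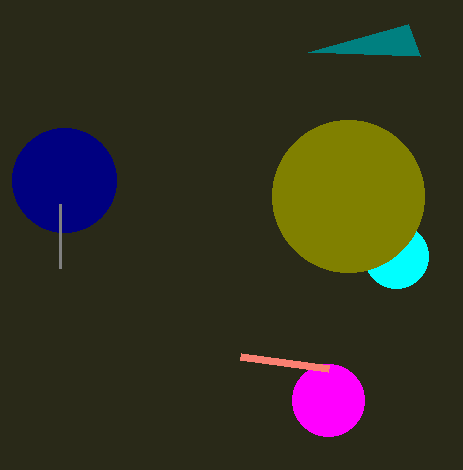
cx_1 = 64, cy_1 = 180, r_1 = 52, cx_2 = 328, cy_2 = 400, r_2 = 36, cx_3 = 396, cy_3 = 256, r_3 = 32, x1_4 = 420, y1_4 = 56, x0_5 = 240, y0_5 = 356, cx_6 = 348, cy_6 = 196, r_6 = 76, x1_7 = 60, y1_7 = 268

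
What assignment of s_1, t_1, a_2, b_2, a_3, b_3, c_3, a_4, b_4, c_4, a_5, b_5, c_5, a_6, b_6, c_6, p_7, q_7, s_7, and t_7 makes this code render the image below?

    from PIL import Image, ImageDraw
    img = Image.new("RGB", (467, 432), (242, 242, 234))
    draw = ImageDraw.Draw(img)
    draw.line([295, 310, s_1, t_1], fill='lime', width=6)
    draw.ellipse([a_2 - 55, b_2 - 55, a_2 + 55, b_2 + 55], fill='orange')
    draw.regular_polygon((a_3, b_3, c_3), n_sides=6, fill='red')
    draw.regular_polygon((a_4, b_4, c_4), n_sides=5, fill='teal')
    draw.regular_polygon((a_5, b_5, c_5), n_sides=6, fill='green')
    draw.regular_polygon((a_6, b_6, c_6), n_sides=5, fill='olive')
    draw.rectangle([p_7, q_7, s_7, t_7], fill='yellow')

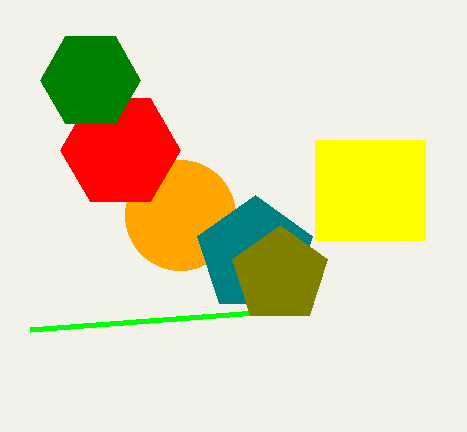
s_1 = 30, t_1 = 330, a_2 = 180, b_2 = 215, a_3 = 120, b_3 = 150, c_3 = 60, a_4 = 255, b_4 = 255, c_4 = 60, a_5 = 90, b_5 = 80, c_5 = 50, a_6 = 280, b_6 = 275, c_6 = 50, p_7 = 315, q_7 = 140, s_7 = 425, t_7 = 240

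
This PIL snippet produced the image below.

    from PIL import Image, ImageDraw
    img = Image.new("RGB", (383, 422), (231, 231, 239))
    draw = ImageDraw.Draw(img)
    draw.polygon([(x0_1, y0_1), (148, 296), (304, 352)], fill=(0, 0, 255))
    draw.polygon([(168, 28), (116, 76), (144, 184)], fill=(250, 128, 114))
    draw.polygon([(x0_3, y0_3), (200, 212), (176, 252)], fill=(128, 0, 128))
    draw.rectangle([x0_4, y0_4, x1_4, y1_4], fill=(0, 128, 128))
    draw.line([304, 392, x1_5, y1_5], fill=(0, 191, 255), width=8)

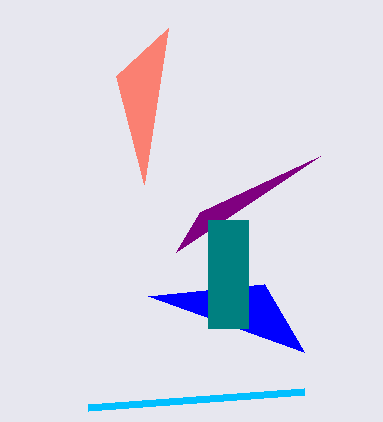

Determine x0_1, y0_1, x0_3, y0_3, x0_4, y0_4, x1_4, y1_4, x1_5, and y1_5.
x0_1 = 264
y0_1 = 284
x0_3 = 320
y0_3 = 156
x0_4 = 208
y0_4 = 220
x1_4 = 248
y1_4 = 328
x1_5 = 88
y1_5 = 408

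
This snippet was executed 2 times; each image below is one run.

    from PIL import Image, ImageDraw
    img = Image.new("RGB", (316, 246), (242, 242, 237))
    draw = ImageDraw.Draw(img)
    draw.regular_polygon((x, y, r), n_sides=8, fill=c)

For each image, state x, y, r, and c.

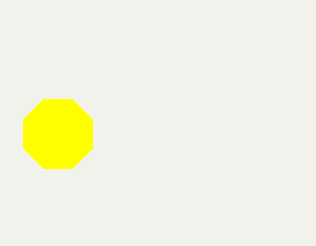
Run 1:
x = 58, y = 134, r = 37, c = 'yellow'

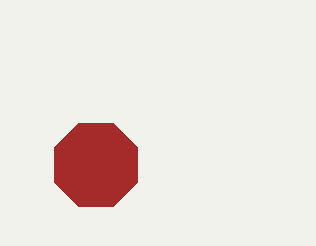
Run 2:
x = 96
y = 165
r = 45
c = 'brown'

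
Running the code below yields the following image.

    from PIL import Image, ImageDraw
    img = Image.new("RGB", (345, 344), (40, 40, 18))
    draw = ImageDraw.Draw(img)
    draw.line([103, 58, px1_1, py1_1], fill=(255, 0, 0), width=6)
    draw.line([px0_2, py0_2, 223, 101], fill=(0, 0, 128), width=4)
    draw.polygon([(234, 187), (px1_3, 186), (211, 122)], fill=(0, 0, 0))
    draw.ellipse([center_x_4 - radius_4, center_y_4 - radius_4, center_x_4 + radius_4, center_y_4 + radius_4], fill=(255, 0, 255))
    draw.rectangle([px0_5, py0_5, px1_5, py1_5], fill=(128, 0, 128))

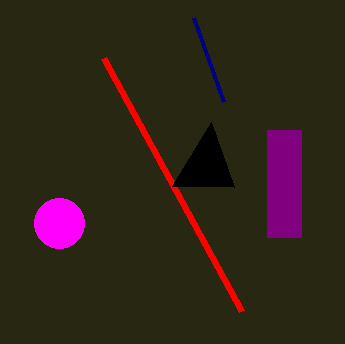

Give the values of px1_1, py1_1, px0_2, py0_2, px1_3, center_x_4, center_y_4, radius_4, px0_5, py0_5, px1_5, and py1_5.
px1_1 = 241
py1_1 = 311
px0_2 = 193
py0_2 = 17
px1_3 = 172
center_x_4 = 59
center_y_4 = 223
radius_4 = 25
px0_5 = 267
py0_5 = 130
px1_5 = 301
py1_5 = 237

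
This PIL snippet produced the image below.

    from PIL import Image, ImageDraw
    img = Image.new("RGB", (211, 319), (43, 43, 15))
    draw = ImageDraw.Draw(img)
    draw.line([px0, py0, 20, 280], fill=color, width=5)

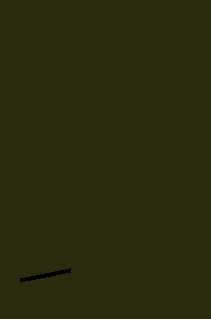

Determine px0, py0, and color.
px0 = 70, py0 = 270, color = 'black'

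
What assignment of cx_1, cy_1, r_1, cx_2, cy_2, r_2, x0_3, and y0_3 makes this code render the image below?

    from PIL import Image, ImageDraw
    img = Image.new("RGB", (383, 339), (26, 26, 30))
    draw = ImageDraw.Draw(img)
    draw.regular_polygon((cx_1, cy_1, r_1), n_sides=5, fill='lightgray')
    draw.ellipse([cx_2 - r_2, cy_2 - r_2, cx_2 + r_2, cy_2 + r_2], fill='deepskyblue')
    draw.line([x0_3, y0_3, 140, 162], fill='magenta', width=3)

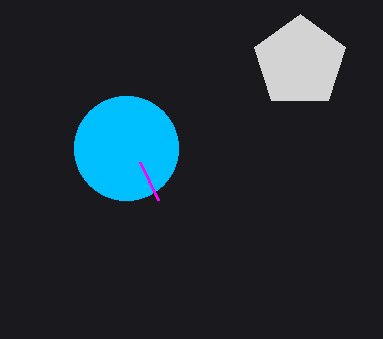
cx_1 = 300, cy_1 = 62, r_1 = 48, cx_2 = 126, cy_2 = 148, r_2 = 52, x0_3 = 158, y0_3 = 200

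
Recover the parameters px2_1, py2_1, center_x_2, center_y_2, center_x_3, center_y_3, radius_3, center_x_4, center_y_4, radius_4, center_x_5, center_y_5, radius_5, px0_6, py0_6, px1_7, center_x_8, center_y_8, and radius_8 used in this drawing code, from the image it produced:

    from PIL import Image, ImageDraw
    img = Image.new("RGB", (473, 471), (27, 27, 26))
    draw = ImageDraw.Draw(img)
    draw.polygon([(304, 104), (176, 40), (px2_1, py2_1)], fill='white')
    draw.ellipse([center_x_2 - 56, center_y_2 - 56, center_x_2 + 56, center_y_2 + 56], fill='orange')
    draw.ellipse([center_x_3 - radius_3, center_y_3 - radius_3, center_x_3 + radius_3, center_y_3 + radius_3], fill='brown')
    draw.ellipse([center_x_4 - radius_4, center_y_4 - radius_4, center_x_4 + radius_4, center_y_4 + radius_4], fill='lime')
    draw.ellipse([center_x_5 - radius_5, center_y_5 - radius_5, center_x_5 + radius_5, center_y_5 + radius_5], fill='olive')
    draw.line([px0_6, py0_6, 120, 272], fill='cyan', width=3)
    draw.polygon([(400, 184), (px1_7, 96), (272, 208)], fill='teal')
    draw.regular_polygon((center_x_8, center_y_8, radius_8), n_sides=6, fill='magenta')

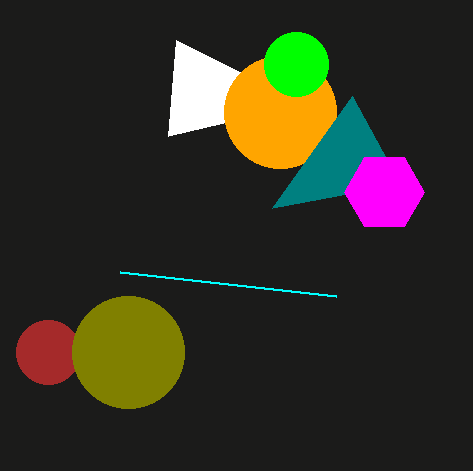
px2_1 = 168; py2_1 = 136; center_x_2 = 280; center_y_2 = 112; center_x_3 = 48; center_y_3 = 352; radius_3 = 32; center_x_4 = 296; center_y_4 = 64; radius_4 = 32; center_x_5 = 128; center_y_5 = 352; radius_5 = 56; px0_6 = 336; py0_6 = 296; px1_7 = 352; center_x_8 = 384; center_y_8 = 192; radius_8 = 40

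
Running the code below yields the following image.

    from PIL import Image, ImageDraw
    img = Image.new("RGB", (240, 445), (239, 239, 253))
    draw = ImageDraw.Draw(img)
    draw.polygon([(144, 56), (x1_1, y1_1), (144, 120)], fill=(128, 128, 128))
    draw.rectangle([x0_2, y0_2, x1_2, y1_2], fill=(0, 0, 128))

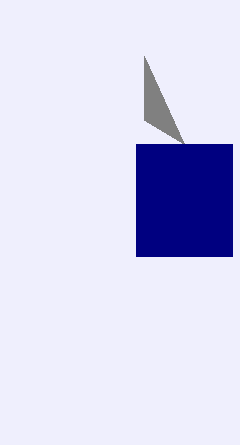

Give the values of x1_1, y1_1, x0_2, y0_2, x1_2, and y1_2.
x1_1 = 184, y1_1 = 144, x0_2 = 136, y0_2 = 144, x1_2 = 232, y1_2 = 256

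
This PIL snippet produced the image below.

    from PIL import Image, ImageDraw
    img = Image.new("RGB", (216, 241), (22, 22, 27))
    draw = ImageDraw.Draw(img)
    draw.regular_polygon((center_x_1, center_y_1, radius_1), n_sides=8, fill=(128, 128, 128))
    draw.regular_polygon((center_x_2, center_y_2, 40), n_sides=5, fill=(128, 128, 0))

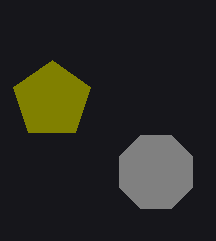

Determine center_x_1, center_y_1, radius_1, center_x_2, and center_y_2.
center_x_1 = 156, center_y_1 = 172, radius_1 = 40, center_x_2 = 52, center_y_2 = 100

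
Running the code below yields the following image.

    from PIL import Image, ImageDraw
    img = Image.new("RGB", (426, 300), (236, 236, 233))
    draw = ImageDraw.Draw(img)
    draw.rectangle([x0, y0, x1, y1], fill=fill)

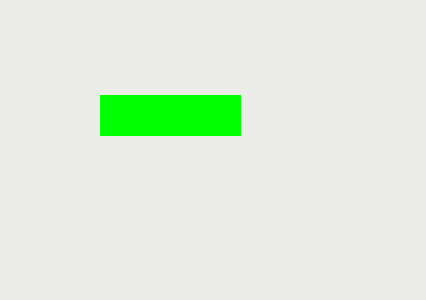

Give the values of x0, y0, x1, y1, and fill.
x0 = 100, y0 = 95, x1 = 240, y1 = 135, fill = 'lime'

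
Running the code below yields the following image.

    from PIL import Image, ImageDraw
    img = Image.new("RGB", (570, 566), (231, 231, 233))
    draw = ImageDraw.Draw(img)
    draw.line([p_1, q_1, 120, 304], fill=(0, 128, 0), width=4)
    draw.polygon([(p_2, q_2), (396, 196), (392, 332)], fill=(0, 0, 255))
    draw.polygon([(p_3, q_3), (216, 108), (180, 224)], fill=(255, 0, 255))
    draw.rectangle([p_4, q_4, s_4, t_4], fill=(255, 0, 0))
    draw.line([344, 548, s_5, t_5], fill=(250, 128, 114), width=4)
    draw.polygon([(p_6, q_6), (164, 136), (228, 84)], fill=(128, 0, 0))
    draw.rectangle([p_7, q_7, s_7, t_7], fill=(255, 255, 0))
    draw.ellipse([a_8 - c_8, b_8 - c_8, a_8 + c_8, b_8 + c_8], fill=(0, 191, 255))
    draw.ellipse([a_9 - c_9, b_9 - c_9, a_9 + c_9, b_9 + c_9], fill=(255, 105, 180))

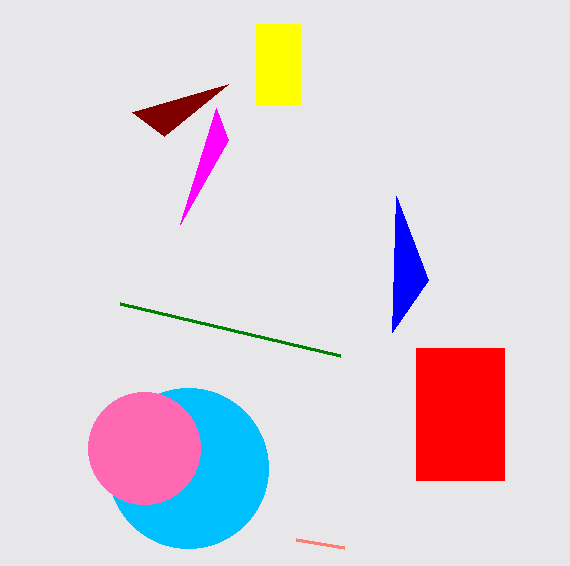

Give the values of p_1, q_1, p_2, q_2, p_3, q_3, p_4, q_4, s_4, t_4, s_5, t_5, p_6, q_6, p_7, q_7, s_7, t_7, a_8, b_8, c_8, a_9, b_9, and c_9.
p_1 = 340; q_1 = 356; p_2 = 428; q_2 = 280; p_3 = 228; q_3 = 140; p_4 = 416; q_4 = 348; s_4 = 504; t_4 = 480; s_5 = 296; t_5 = 540; p_6 = 132; q_6 = 112; p_7 = 256; q_7 = 24; s_7 = 300; t_7 = 104; a_8 = 188; b_8 = 468; c_8 = 80; a_9 = 144; b_9 = 448; c_9 = 56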